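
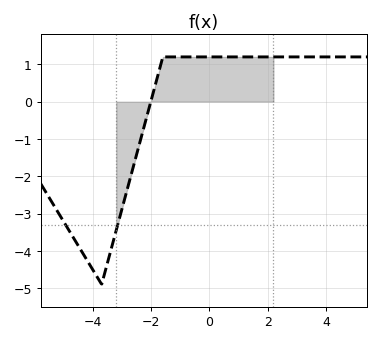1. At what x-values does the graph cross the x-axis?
-2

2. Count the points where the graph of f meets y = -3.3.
2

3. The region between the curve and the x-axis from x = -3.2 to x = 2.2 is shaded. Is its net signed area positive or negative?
positive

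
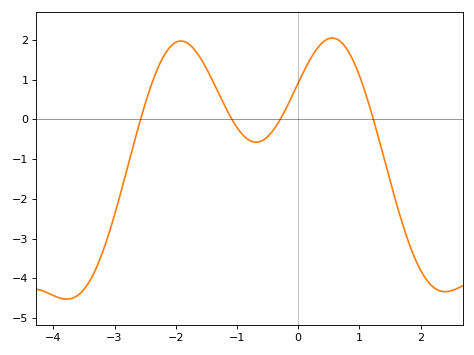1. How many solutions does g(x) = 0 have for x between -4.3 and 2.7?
4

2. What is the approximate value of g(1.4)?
-0.96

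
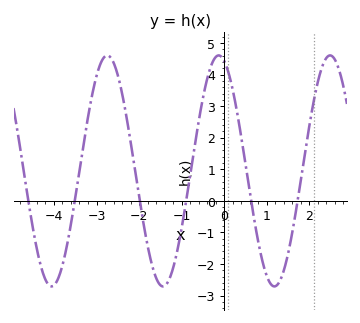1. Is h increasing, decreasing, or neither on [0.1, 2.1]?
neither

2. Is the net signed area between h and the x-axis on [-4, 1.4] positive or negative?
positive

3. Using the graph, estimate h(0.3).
2.83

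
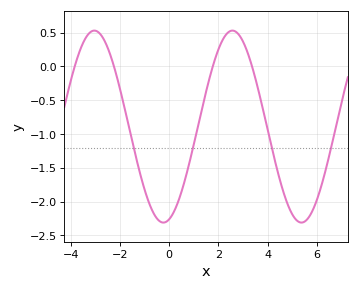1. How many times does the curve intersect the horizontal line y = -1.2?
4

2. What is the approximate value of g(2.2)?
0.408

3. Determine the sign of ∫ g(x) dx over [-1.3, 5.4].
negative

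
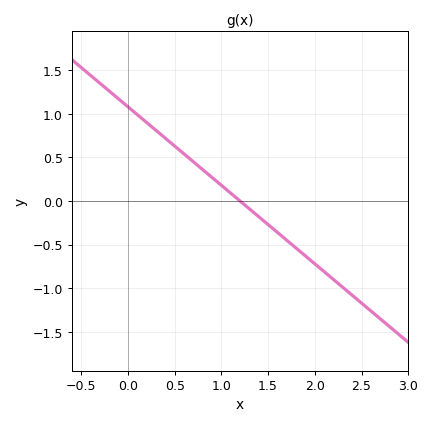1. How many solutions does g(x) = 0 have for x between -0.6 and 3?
1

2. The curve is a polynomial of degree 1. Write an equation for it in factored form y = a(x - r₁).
y = -0.9(x - 1.2)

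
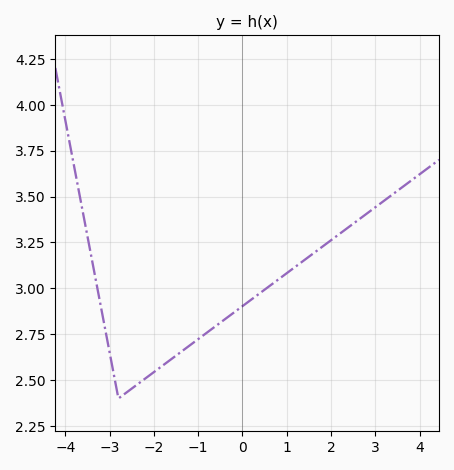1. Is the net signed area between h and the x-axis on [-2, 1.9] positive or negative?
positive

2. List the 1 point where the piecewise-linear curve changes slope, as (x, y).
(-2.8, 2.4)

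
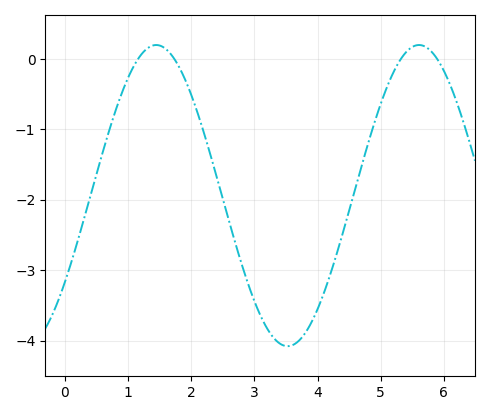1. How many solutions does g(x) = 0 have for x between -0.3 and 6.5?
4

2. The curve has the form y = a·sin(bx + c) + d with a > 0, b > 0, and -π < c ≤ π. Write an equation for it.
y = 2.14sin(1.5x - 0.61) - 1.94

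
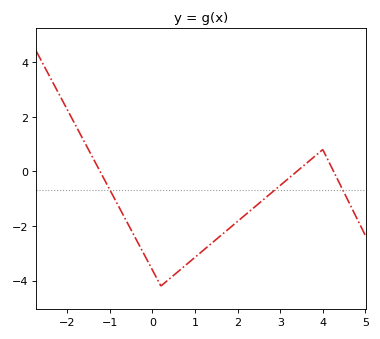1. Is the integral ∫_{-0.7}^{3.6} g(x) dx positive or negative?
negative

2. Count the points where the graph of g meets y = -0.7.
3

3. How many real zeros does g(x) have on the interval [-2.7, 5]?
3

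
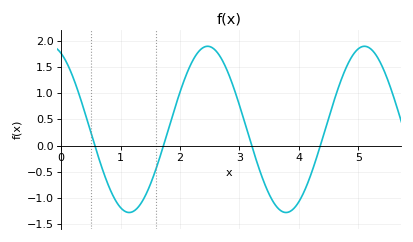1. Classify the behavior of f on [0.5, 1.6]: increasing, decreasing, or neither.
neither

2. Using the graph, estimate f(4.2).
-0.55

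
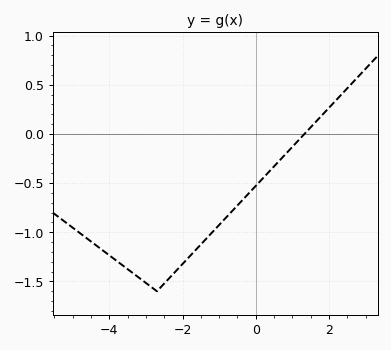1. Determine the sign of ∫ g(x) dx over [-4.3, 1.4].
negative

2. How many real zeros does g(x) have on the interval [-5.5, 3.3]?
1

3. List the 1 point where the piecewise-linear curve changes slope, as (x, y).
(-2.7, -1.6)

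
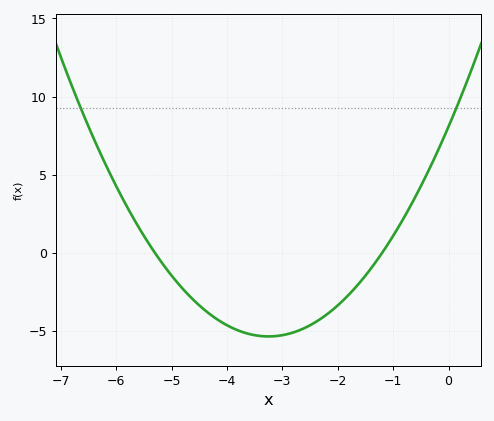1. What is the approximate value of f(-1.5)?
-1.5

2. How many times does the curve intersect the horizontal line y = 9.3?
2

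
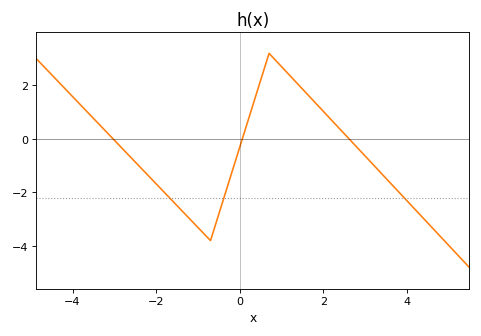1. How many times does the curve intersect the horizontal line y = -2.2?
3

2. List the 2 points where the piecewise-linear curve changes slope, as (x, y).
(-0.7, -3.8); (0.7, 3.2)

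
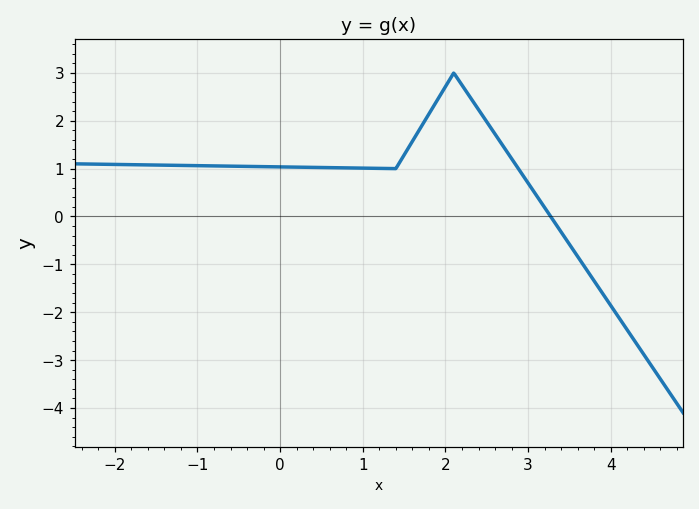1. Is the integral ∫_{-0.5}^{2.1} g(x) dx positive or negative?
positive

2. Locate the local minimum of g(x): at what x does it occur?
1.4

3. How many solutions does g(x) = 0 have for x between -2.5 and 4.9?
1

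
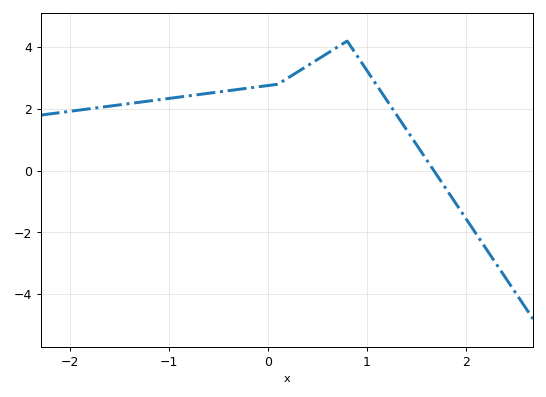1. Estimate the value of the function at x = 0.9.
3.8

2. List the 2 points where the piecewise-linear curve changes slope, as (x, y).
(0.1, 2.8); (0.8, 4.2)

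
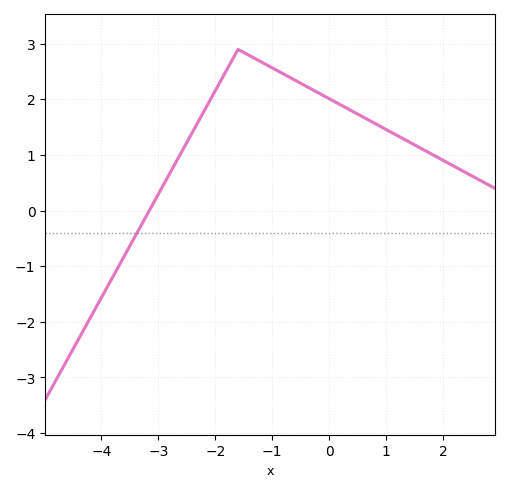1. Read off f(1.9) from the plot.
1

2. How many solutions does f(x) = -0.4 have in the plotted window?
1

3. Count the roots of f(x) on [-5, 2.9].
1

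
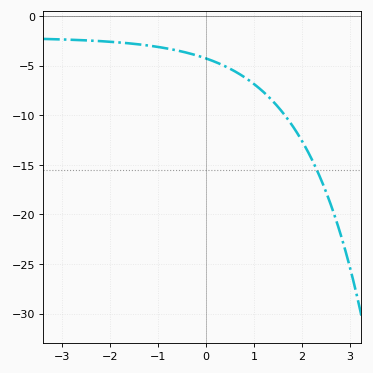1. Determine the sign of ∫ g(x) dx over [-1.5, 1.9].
negative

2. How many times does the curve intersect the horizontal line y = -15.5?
1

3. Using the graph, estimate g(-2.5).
-2.5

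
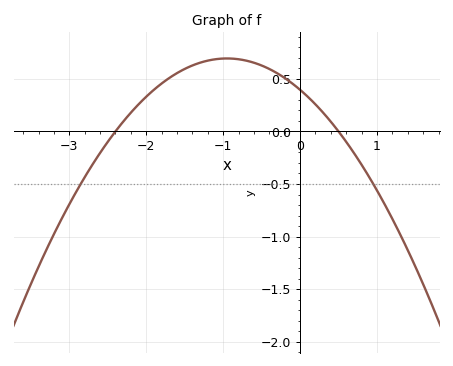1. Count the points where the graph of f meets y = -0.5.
2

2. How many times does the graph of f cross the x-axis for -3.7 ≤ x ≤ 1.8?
2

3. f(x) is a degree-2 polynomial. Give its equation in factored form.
y = -0.33(x + 2.4)(x - 0.5)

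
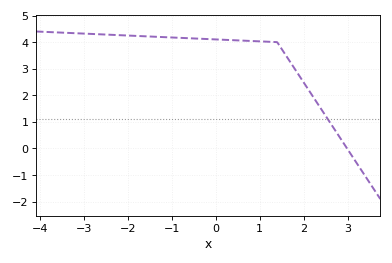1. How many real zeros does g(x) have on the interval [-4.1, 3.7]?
1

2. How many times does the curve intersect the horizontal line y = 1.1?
1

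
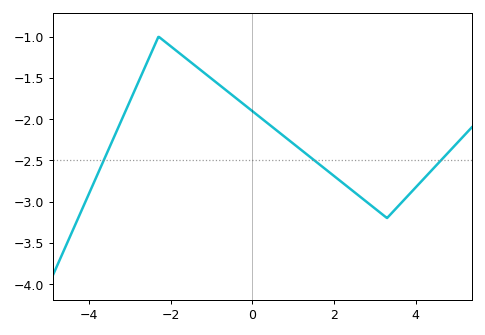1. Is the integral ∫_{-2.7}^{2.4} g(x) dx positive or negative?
negative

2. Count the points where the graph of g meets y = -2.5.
3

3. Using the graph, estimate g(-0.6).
-1.67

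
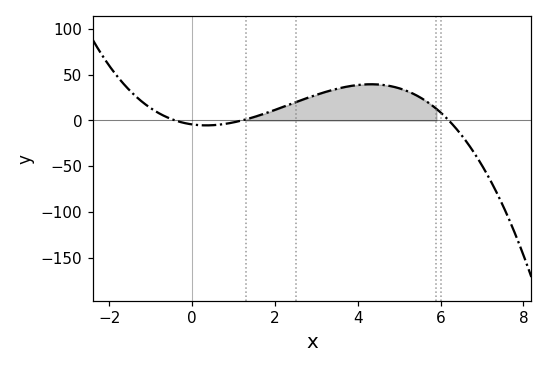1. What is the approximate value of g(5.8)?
16.3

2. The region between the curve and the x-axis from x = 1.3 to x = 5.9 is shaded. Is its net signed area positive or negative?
positive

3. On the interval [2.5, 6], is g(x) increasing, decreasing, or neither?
neither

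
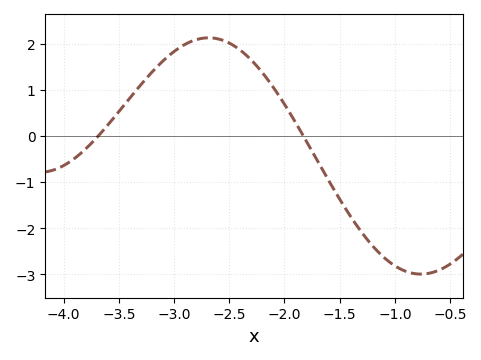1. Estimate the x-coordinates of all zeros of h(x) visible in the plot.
-3.7, -1.8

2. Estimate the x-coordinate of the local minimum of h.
-0.8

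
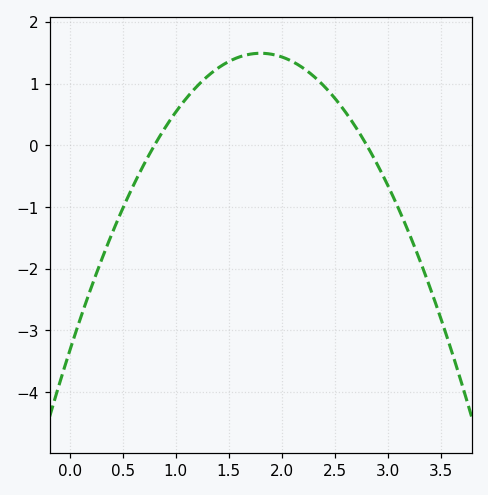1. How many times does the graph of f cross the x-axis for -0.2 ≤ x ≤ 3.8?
2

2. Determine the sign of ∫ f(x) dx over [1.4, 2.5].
positive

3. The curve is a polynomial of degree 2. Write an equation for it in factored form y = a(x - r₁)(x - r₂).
y = -1.49(x - 0.8)(x - 2.8)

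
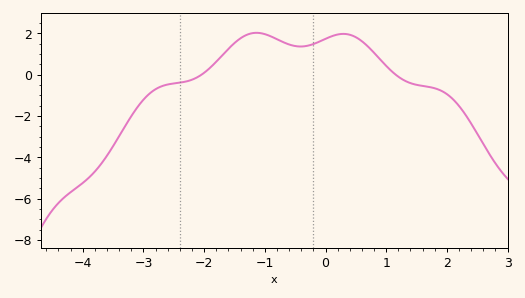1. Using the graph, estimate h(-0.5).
1.4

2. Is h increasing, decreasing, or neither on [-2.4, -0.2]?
neither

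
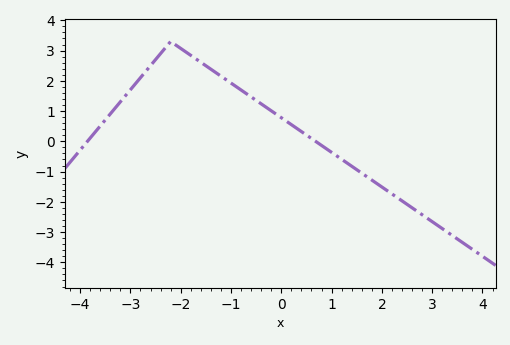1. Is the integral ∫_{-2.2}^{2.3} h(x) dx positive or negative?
positive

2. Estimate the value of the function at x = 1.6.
-1.05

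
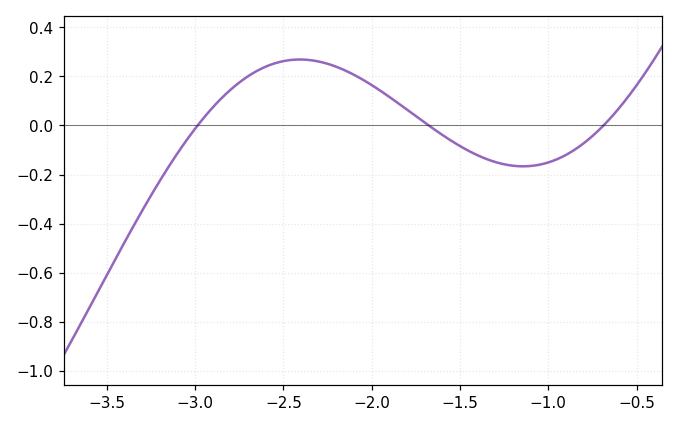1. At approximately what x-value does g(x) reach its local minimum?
-1.15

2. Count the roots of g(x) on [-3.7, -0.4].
3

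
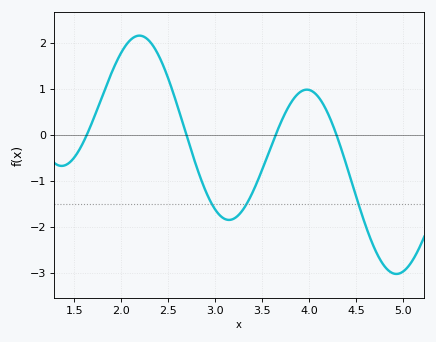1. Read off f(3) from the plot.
-1.63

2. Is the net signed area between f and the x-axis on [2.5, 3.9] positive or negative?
negative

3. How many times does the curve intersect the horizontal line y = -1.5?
3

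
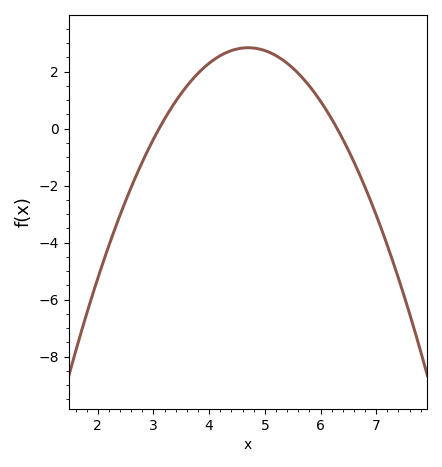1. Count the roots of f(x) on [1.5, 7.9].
2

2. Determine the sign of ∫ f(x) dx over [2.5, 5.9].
positive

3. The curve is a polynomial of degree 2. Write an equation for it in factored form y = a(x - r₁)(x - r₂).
y = -1.11(x - 3.1)(x - 6.3)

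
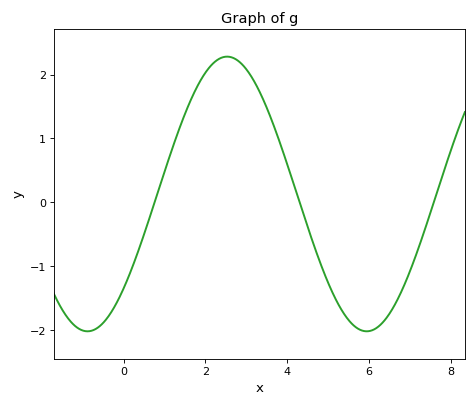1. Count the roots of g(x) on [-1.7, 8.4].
3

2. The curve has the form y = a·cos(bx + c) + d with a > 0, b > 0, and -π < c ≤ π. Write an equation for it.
y = 2.15cos(0.92x - 2.3) + 0.13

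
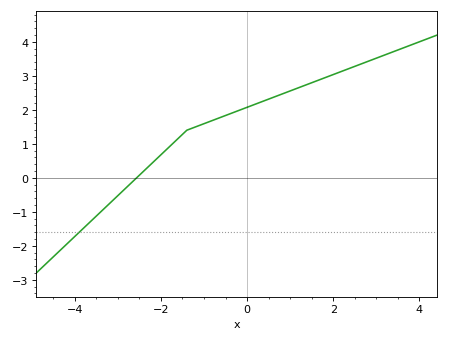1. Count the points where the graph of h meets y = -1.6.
1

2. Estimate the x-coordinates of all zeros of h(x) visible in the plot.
-2.56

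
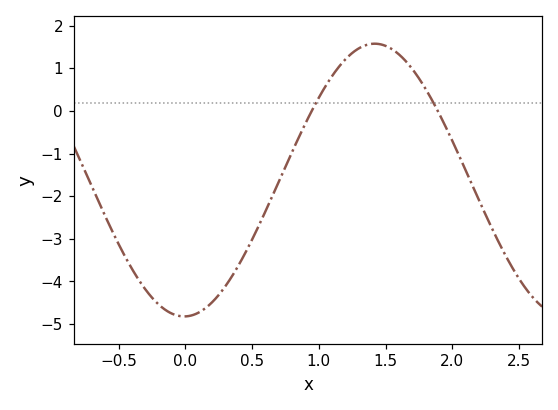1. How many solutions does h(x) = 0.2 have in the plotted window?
2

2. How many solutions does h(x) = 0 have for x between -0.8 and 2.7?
2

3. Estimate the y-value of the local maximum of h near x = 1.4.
1.58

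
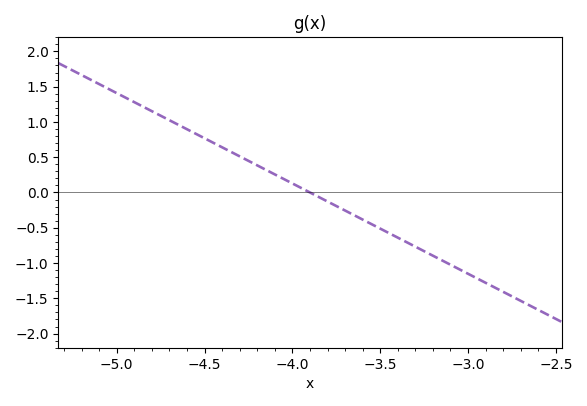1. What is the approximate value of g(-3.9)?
0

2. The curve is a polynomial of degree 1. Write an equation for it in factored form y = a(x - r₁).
y = -1.28(x + 3.9)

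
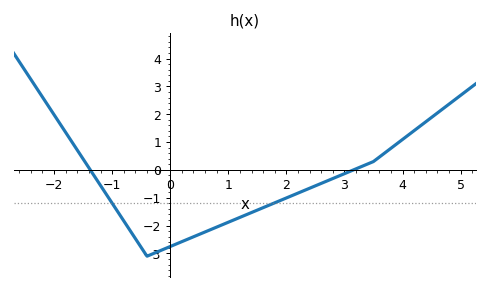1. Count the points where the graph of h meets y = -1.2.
2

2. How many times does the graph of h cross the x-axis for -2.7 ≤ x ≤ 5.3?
2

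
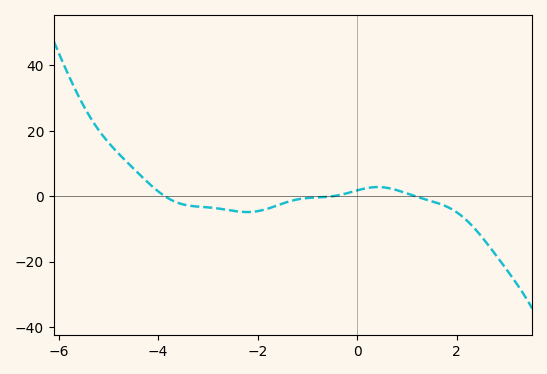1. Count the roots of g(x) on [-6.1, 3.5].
3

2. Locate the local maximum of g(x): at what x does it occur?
0.4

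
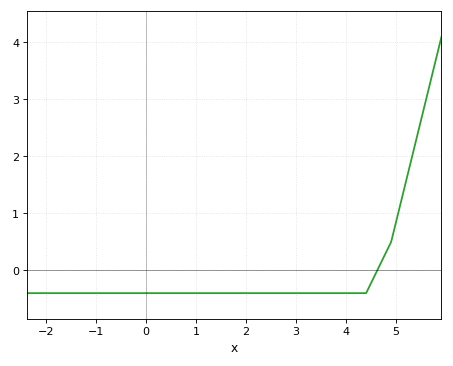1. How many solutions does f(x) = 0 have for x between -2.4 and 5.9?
1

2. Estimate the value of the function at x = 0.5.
-0.4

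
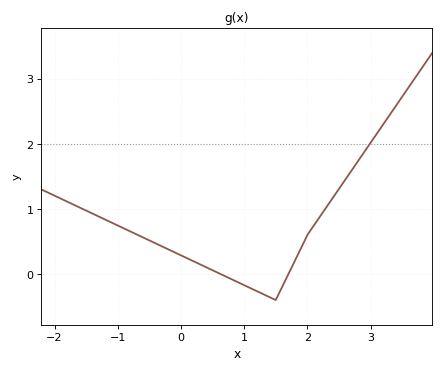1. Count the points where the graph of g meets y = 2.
1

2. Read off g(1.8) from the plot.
0.2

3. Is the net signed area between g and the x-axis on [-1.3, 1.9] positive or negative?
positive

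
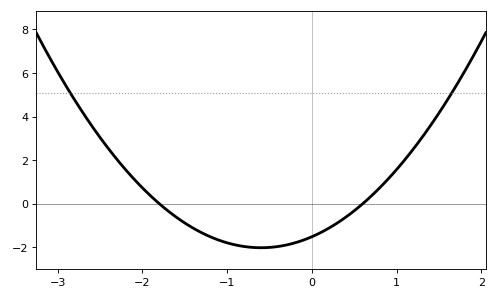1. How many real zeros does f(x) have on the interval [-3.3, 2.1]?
2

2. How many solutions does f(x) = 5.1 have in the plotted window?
2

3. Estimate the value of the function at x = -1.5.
-0.882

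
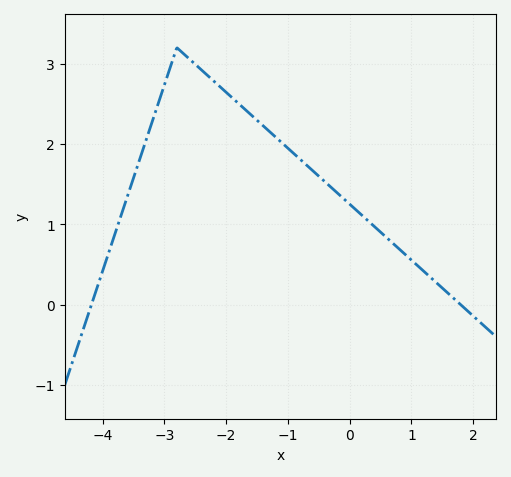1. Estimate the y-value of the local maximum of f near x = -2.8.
3.2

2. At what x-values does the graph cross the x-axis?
-4.18, 1.8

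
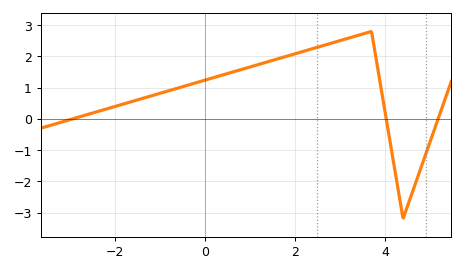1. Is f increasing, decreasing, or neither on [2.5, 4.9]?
neither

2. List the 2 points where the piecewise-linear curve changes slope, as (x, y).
(3.7, 2.8); (4.4, -3.2)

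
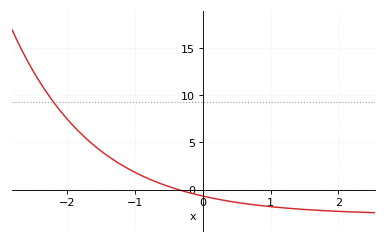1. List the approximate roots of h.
-0.361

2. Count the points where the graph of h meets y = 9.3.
1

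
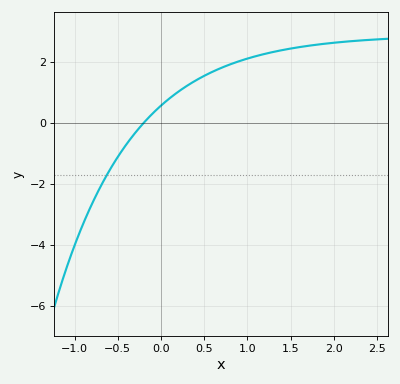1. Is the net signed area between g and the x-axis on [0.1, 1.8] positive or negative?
positive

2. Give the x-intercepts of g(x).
-0.2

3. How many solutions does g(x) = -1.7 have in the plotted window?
1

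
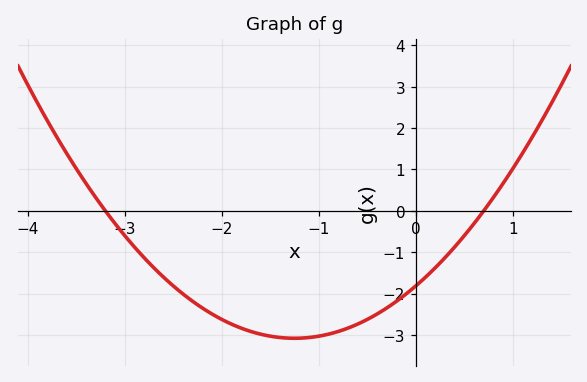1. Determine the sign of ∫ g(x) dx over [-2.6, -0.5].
negative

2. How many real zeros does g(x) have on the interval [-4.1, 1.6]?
2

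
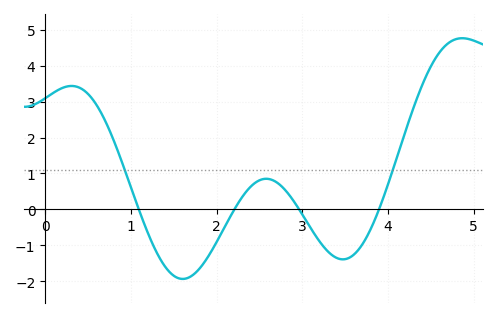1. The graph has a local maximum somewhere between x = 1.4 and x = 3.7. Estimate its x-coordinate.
2.58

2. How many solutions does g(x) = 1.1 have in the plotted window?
2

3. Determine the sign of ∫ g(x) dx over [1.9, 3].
positive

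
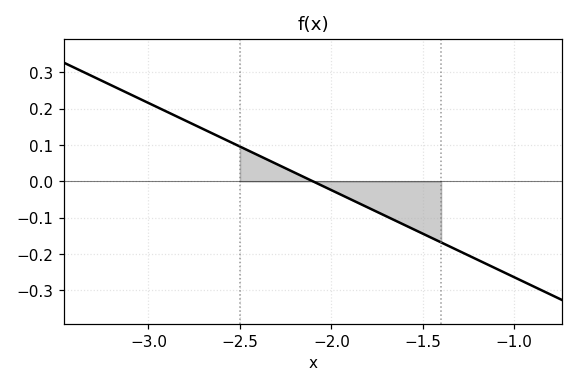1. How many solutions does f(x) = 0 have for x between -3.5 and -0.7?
1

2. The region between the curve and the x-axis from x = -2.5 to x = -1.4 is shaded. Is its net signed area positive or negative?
negative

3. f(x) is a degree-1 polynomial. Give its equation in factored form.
y = -0.24(x + 2.1)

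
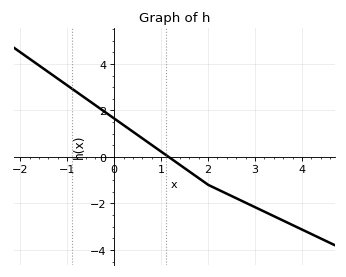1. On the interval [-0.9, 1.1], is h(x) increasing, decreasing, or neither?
decreasing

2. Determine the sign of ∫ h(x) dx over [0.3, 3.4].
negative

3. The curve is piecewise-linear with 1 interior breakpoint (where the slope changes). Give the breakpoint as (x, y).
(2, -1.2)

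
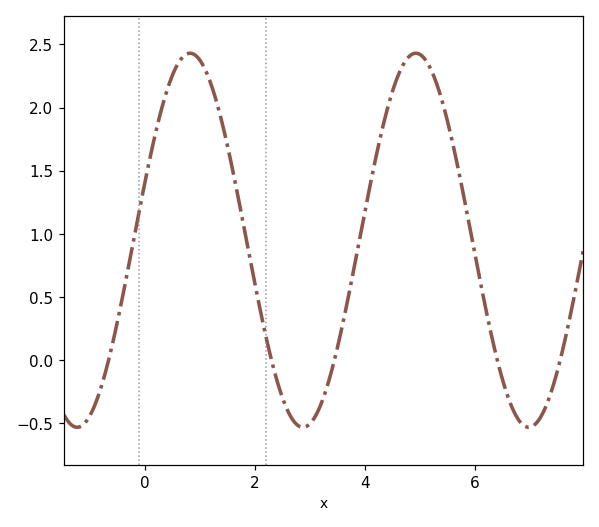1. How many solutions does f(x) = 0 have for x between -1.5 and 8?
5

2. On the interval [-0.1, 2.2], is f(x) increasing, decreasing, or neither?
neither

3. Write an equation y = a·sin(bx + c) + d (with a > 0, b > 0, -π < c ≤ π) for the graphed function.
y = 1.48sin(1.5x + 0.31) + 0.95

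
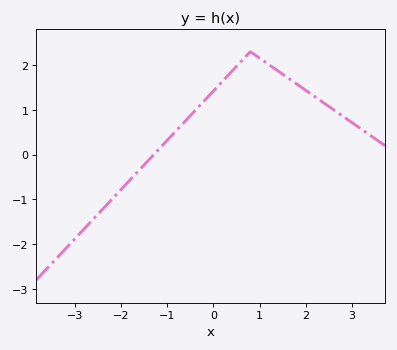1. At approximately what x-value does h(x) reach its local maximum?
0.799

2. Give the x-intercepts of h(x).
-1.29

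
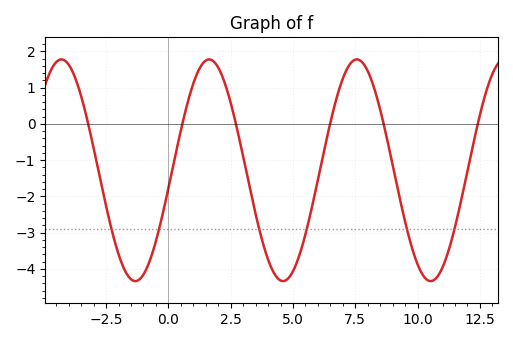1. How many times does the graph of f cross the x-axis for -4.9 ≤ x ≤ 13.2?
6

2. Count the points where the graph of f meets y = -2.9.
6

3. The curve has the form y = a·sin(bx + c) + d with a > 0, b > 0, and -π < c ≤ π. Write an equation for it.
y = 3.06sin(1.06x - 0.162) - 1.28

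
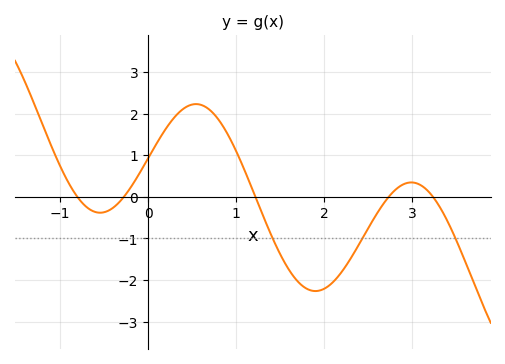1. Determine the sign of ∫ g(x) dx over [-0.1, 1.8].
positive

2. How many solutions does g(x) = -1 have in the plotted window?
3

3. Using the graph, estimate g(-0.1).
0.6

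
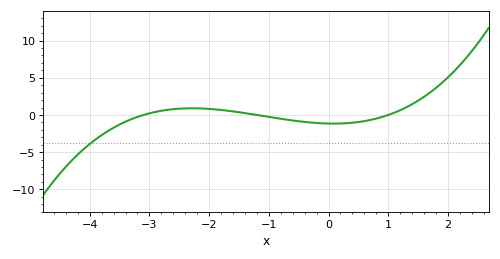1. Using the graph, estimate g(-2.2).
0.893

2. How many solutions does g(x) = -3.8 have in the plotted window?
1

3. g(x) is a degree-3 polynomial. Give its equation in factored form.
y = 0.31(x + 3.1)(x + 1.2)(x - 1)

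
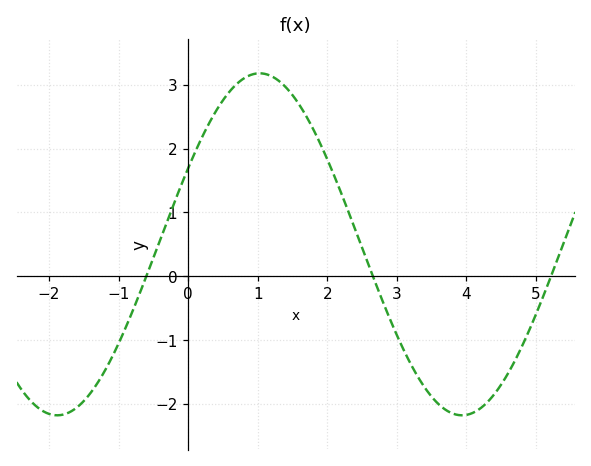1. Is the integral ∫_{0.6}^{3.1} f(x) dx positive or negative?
positive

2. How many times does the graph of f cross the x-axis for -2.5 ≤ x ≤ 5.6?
3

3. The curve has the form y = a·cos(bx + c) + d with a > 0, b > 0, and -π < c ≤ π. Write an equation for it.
y = 2.68cos(1.1x - 1.1) + 0.5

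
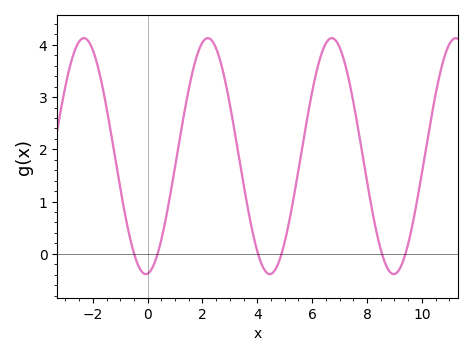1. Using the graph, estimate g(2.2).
4.1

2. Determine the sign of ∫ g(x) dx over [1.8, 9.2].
positive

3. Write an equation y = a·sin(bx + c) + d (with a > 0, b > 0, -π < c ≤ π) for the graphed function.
y = 2.26sin(1.4x - 1.5) + 1.87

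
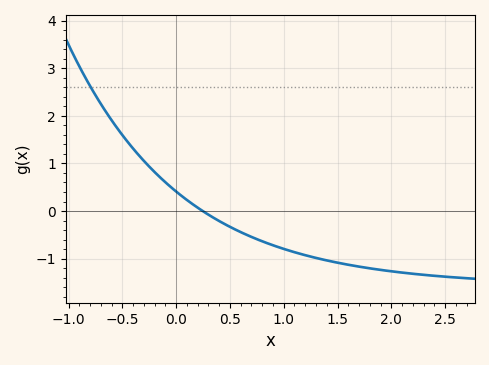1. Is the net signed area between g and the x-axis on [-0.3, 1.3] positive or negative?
negative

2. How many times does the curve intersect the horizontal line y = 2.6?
1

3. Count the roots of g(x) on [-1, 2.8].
1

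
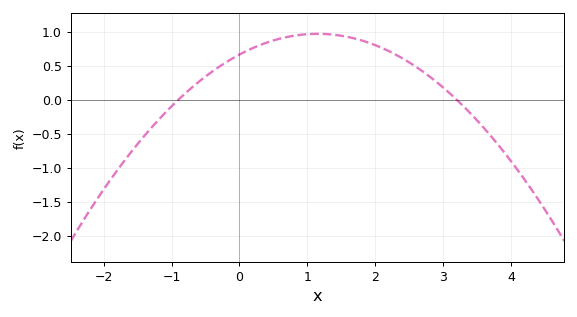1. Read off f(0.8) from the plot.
0.938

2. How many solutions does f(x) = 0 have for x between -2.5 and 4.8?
2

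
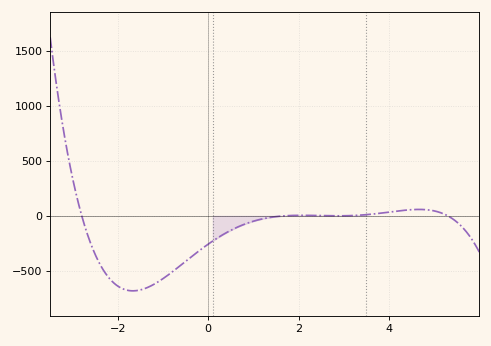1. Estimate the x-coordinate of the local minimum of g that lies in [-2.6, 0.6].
-1.6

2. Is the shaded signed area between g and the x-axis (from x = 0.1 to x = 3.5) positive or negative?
negative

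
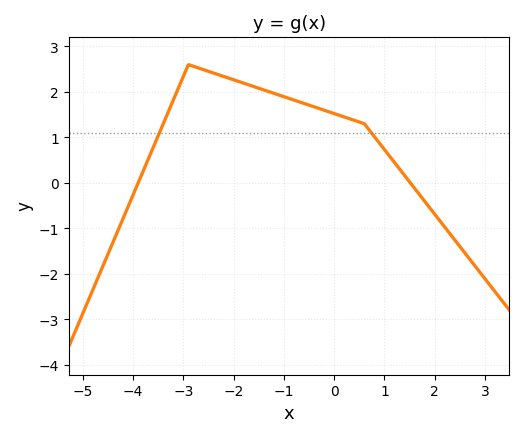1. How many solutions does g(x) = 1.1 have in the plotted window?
2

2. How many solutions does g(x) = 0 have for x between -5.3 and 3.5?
2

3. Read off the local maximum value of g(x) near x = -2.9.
2.6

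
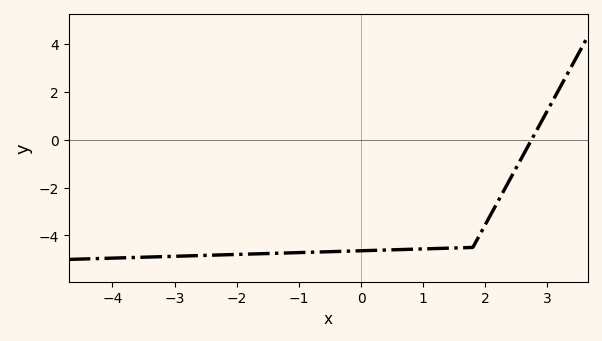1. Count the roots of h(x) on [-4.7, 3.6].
1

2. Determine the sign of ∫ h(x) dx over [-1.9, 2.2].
negative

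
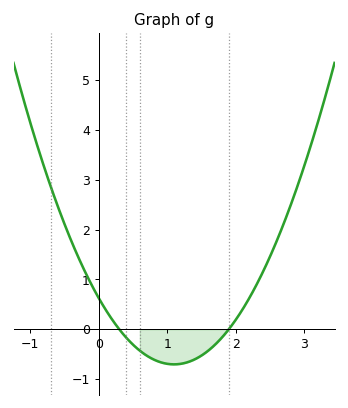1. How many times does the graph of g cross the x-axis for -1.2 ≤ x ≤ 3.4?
2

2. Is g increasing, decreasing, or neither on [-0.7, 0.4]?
decreasing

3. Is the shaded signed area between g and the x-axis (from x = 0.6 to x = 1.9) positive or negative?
negative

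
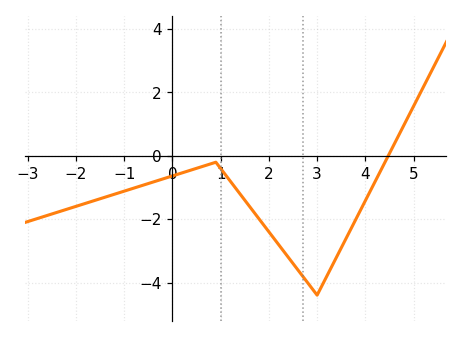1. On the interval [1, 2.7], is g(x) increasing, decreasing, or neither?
decreasing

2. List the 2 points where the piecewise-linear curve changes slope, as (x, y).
(0.9, -0.2); (3, -4.4)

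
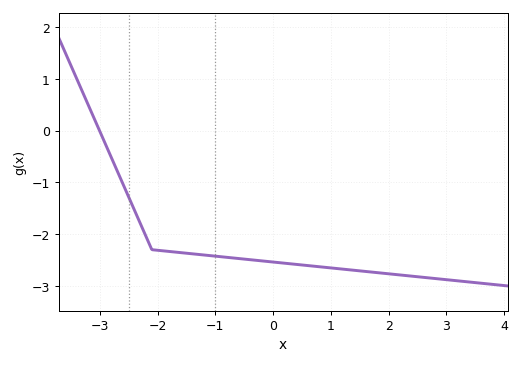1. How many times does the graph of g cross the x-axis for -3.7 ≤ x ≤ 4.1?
1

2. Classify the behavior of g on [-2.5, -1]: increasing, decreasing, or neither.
decreasing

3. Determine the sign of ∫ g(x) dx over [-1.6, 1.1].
negative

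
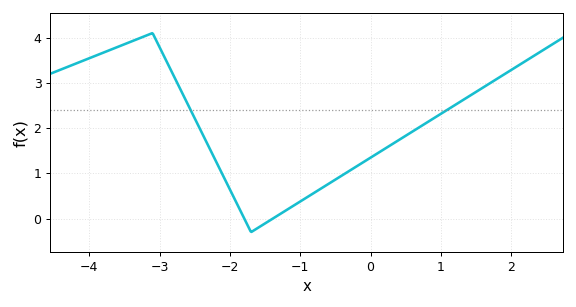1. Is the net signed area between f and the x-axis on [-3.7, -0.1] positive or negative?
positive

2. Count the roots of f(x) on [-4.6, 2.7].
2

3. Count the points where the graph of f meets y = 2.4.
2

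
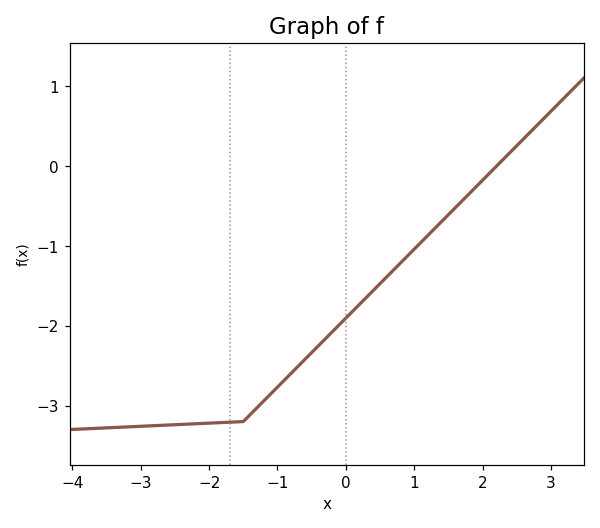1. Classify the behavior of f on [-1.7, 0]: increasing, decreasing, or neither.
increasing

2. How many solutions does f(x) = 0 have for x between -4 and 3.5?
1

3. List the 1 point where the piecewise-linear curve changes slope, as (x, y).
(-1.5, -3.2)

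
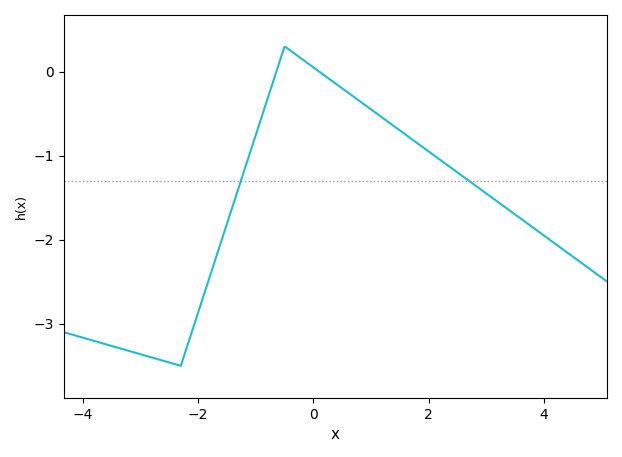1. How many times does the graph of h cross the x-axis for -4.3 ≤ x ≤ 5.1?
2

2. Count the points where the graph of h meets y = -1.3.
2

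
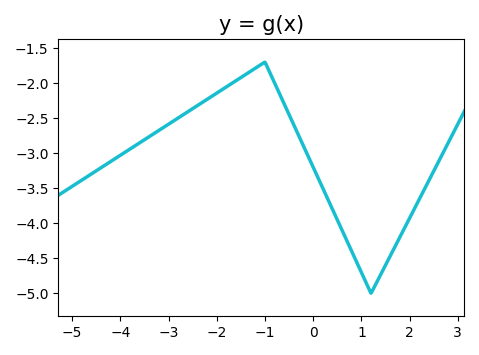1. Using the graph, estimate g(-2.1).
-2.2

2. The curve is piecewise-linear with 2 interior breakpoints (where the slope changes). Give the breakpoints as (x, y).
(-1, -1.7); (1.2, -5)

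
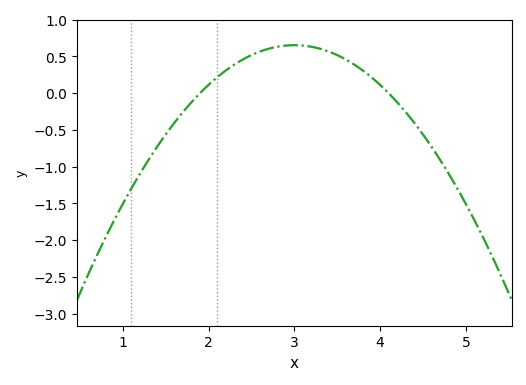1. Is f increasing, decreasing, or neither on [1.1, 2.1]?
increasing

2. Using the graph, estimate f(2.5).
0.518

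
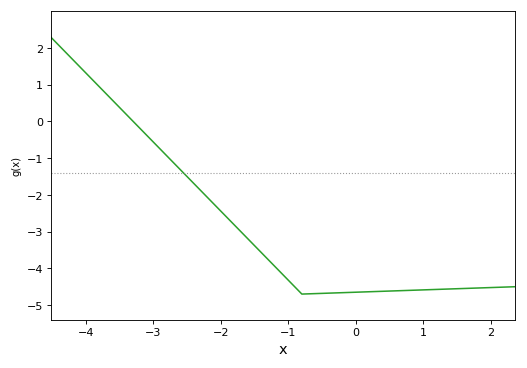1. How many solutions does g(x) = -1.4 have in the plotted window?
1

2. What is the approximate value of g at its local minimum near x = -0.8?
-4.7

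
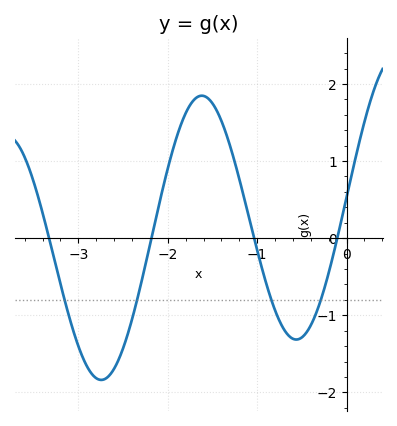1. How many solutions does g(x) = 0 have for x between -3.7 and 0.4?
4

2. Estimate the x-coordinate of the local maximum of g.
-1.6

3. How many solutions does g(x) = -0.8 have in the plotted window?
4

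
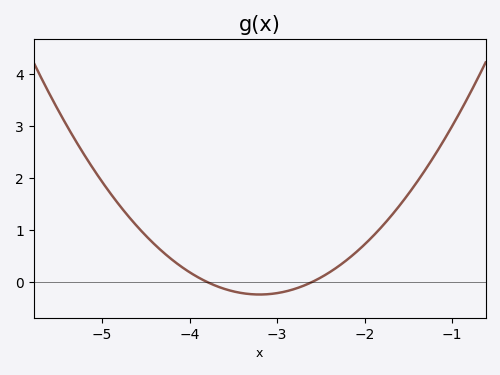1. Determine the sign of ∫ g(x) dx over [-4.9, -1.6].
positive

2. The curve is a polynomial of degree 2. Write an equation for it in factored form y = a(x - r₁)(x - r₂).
y = 0.67(x + 3.8)(x + 2.6)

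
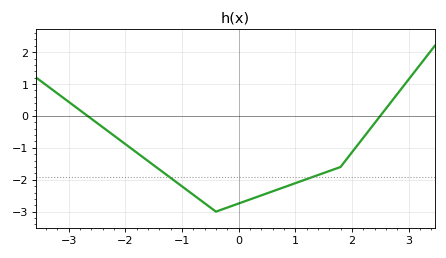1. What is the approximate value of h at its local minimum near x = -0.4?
-3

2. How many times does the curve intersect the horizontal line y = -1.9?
2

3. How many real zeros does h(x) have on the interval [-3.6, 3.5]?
2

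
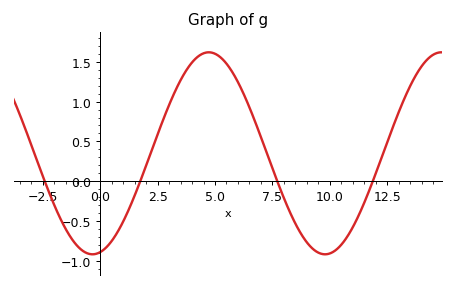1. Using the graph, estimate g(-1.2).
-0.75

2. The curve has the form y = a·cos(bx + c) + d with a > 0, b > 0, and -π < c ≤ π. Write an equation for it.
y = 1.27cos(0.62x - 2.9) + 0.35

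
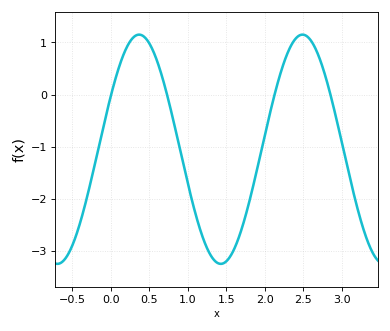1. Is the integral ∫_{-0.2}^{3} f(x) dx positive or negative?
negative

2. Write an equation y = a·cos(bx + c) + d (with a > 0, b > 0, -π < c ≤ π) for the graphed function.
y = 2.2cos(3x - 1.1) - 1.05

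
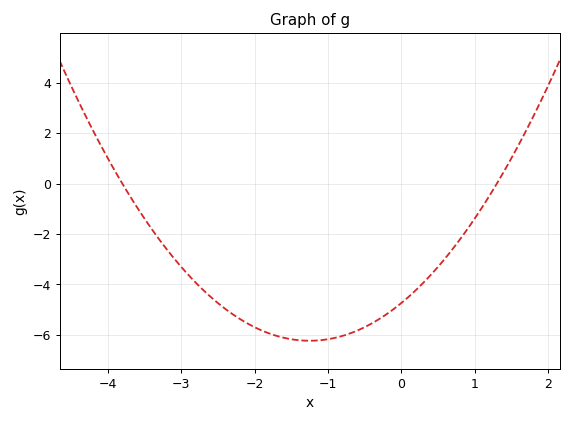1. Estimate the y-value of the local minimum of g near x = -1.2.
-6.24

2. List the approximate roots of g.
-3.8, 1.3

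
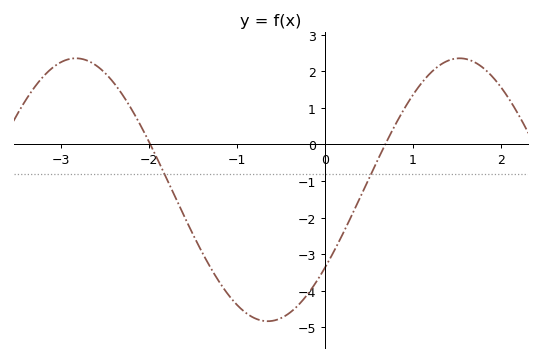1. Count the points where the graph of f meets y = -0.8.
2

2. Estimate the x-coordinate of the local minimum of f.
-0.6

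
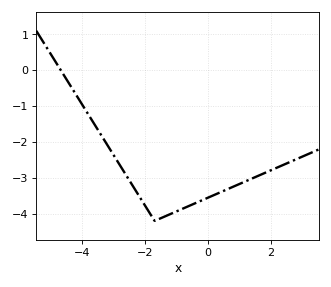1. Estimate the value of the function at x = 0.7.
-3.28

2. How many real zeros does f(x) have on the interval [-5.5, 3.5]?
1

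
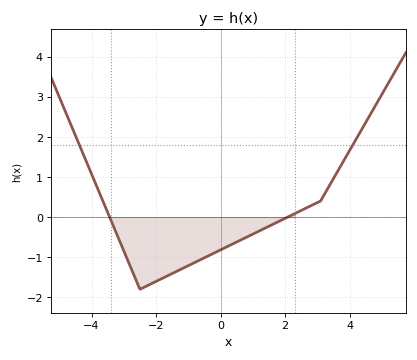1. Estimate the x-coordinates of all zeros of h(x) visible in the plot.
-3.44, 2.08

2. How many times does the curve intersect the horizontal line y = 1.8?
2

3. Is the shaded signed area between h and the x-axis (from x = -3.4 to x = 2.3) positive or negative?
negative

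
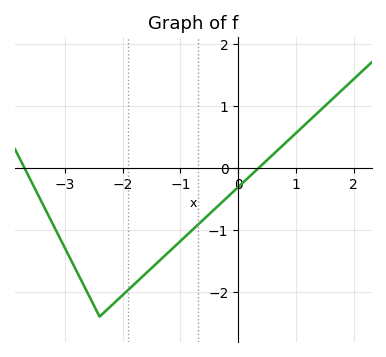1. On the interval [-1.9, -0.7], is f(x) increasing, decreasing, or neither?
increasing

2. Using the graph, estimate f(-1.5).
-1.6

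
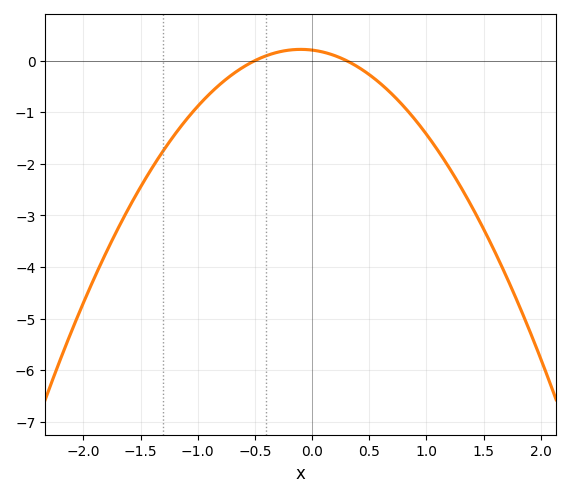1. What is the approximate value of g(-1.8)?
-3.71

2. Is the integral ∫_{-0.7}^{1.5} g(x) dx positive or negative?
negative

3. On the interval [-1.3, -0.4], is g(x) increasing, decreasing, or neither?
increasing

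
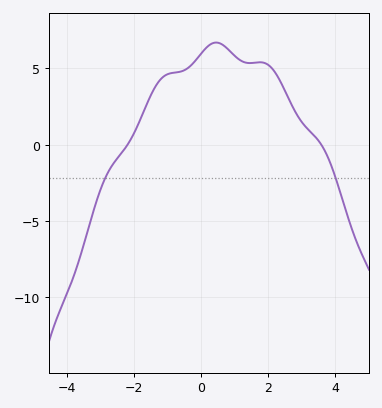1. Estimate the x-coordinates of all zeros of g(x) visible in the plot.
-2.2, 3.6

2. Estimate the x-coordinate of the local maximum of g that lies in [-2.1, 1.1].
0.4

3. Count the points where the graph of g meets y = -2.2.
2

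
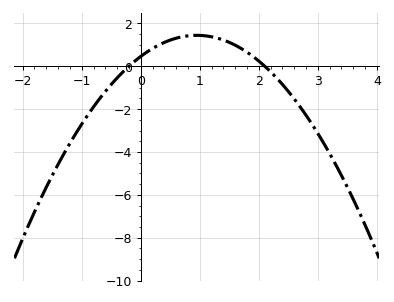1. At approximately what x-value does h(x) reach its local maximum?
0.95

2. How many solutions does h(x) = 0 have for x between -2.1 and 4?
2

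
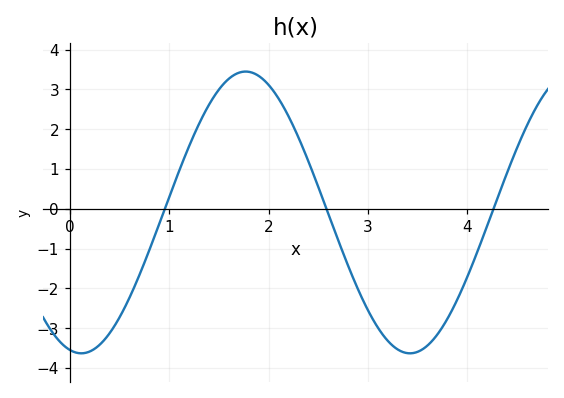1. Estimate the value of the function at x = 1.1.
1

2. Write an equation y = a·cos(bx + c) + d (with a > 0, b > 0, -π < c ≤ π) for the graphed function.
y = 3.54cos(1.9x + 2.9) - 0.09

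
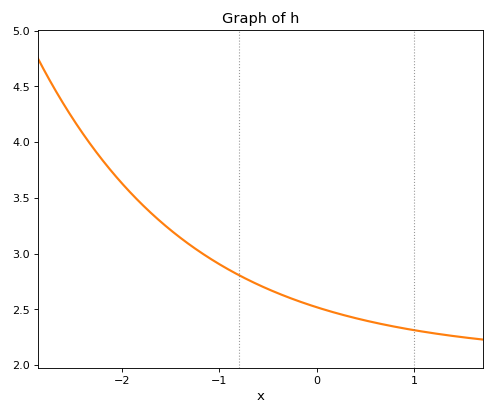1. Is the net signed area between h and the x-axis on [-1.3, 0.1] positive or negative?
positive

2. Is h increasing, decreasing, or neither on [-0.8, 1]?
decreasing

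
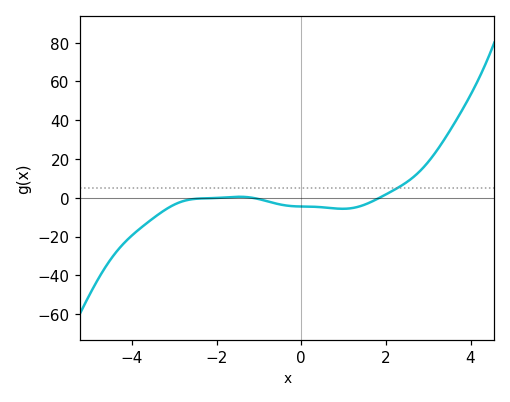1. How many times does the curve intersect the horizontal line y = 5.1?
1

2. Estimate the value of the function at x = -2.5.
0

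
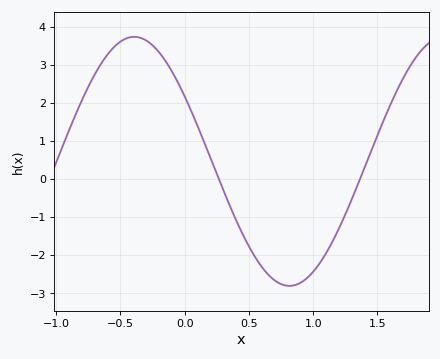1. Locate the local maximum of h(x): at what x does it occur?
-0.4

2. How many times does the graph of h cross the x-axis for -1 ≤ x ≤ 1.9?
2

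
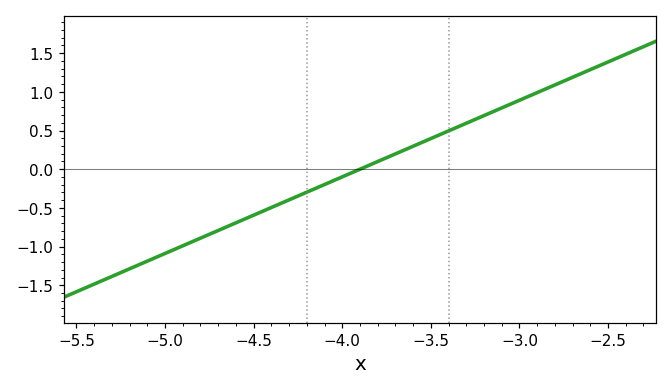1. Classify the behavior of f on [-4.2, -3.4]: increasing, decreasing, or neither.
increasing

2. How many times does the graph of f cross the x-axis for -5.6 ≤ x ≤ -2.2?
1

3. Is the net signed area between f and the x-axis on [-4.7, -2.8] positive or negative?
positive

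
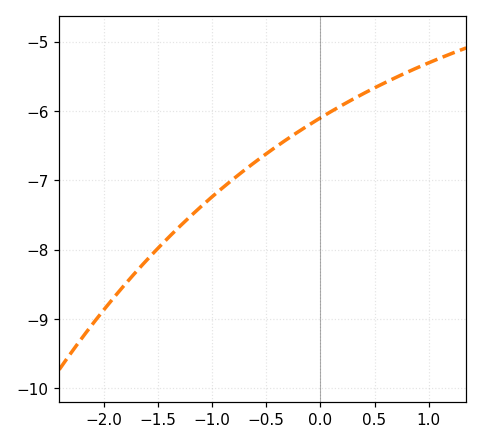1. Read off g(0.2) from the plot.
-5.9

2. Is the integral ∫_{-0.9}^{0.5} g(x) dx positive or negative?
negative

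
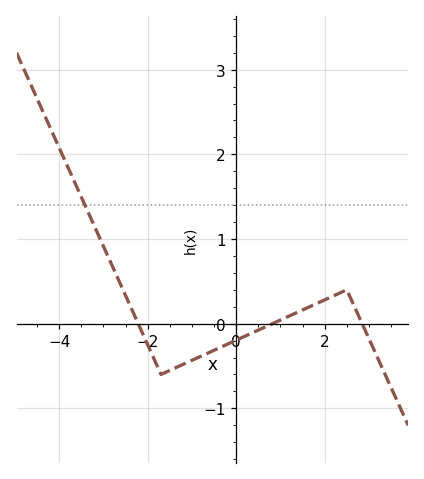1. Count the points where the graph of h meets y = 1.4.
1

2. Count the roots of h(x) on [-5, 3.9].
3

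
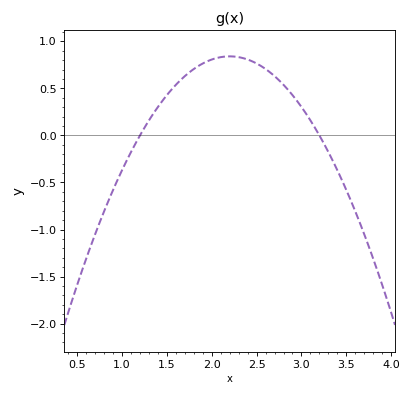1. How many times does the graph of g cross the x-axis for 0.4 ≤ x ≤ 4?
2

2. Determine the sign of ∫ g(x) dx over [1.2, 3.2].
positive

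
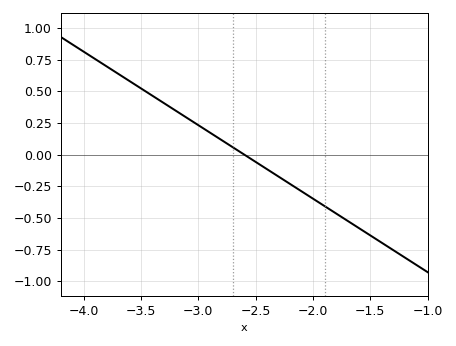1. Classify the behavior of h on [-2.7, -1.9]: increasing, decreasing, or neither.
decreasing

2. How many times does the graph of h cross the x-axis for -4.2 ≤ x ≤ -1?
1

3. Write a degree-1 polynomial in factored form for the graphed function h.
y = -0.58(x + 2.6)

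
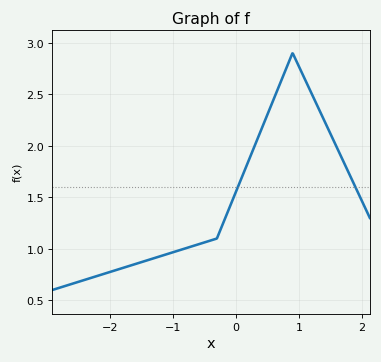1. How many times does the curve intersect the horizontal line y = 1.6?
2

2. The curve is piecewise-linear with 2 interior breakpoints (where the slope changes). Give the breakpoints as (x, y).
(-0.3, 1.1); (0.9, 2.9)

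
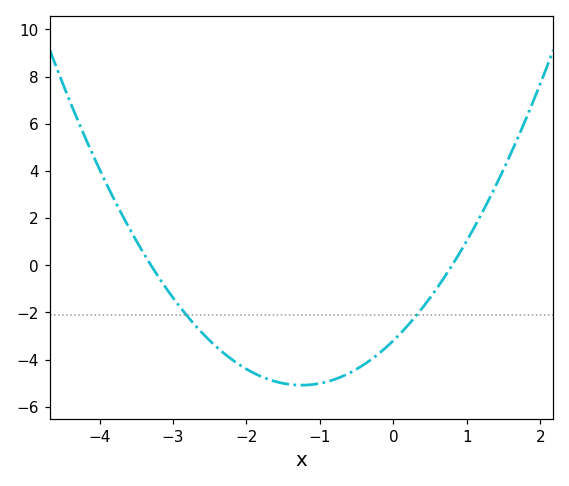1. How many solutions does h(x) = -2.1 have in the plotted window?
2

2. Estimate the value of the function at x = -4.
4.07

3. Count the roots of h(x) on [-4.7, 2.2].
2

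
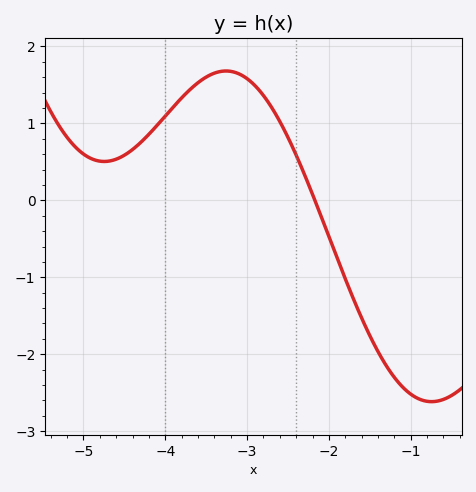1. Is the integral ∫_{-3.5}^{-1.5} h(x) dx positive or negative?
positive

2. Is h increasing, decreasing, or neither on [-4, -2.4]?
neither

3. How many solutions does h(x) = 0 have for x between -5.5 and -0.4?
1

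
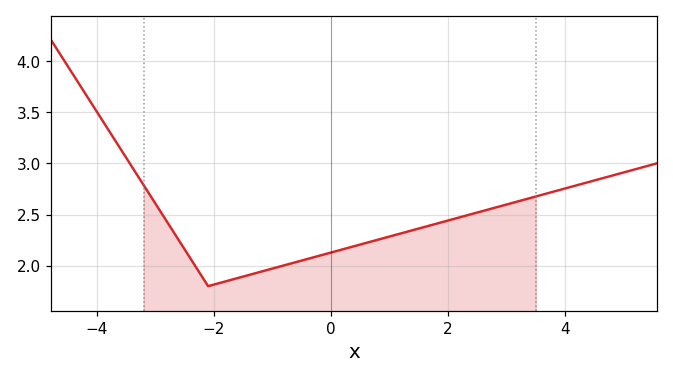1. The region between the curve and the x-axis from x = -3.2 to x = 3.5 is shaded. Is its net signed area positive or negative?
positive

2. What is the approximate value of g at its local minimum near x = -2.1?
1.8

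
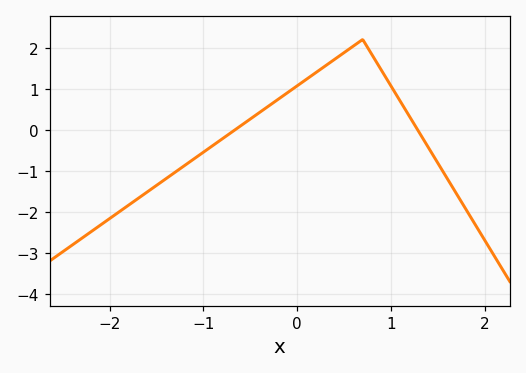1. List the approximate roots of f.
-0.7, 1.3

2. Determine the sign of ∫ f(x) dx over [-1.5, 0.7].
positive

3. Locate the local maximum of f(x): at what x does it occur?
0.7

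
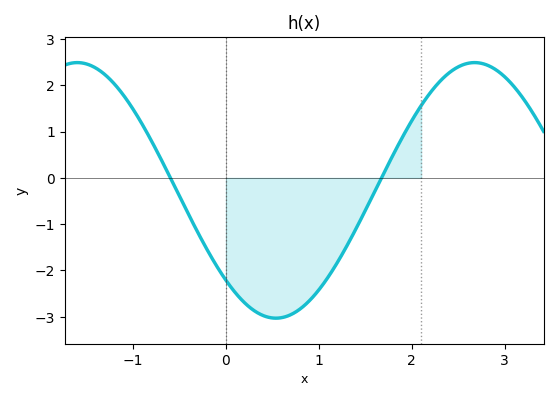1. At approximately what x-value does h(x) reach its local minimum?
0.5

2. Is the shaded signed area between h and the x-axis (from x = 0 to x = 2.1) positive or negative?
negative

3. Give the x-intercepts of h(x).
-0.6, 1.7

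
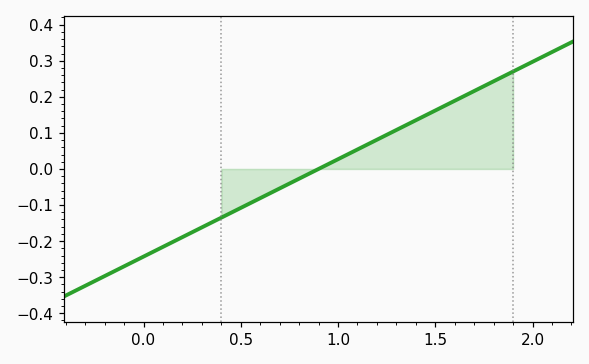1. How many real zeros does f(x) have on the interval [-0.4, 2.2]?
1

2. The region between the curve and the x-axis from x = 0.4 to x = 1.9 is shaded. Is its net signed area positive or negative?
positive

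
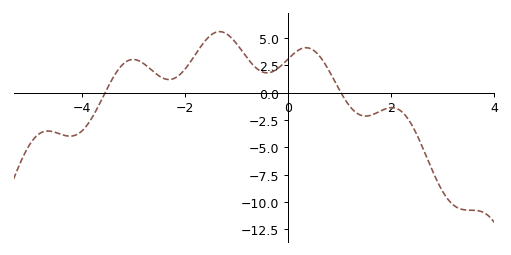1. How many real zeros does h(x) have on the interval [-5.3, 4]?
2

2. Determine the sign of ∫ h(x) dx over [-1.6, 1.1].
positive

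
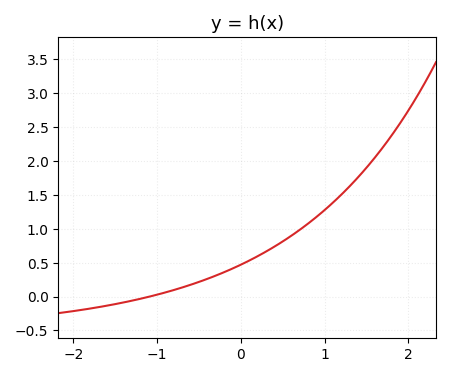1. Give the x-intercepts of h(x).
-1.1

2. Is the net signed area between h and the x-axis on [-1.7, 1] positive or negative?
positive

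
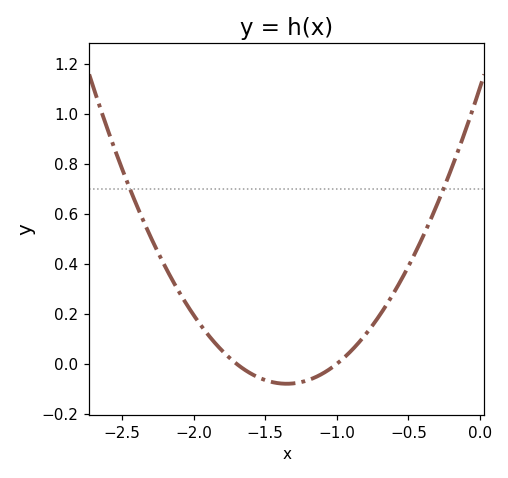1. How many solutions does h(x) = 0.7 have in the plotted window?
2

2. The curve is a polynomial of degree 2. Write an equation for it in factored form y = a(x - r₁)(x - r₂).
y = 0.65(x + 1.7)(x + 1)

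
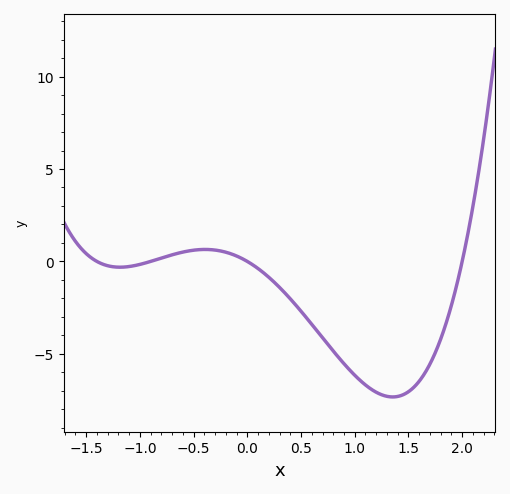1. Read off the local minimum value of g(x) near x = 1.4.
-7.5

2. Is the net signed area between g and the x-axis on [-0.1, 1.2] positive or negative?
negative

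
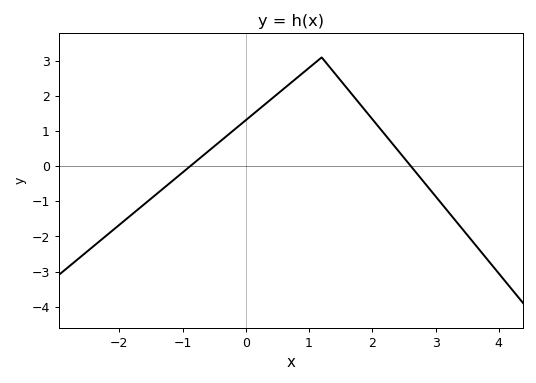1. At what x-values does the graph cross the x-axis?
-0.879, 2.61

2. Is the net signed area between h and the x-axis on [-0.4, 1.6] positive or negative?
positive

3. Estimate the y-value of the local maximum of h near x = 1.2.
3.1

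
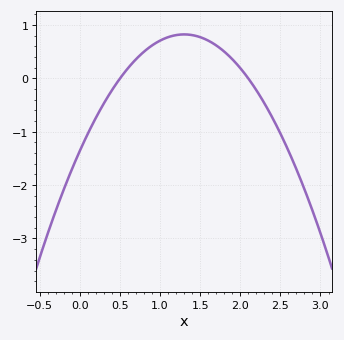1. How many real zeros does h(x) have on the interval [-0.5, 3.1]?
2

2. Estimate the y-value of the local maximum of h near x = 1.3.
0.826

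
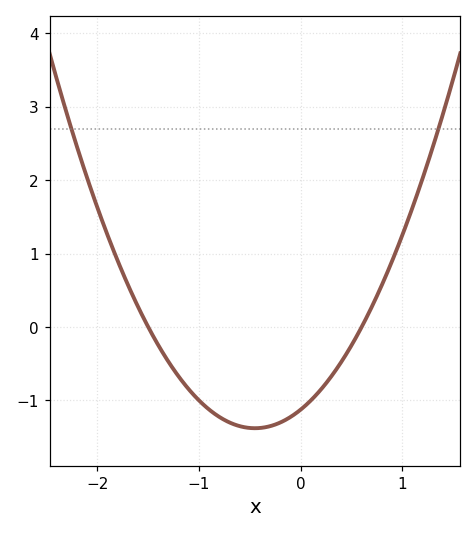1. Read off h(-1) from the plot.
-1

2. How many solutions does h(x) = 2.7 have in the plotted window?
2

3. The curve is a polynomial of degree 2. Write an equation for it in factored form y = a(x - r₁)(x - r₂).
y = 1.25(x + 1.5)(x - 0.6)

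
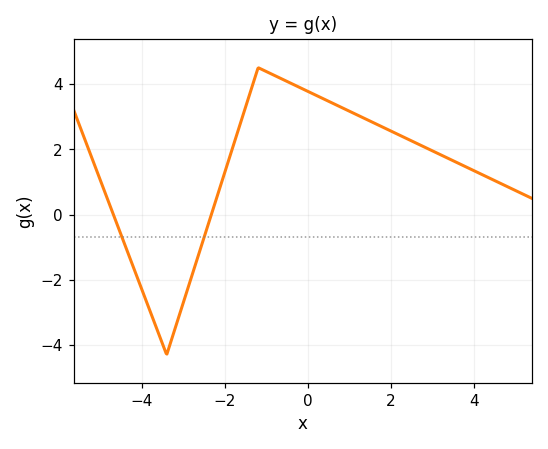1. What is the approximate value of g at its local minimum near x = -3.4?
-4.3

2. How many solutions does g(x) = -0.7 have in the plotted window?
2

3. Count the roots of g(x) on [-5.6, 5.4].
2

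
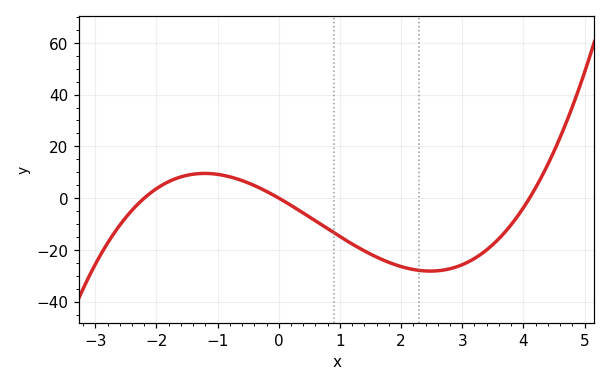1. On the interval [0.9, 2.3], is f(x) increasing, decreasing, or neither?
decreasing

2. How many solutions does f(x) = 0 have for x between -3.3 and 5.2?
3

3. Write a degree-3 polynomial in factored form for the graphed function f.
y = 1.5(x + 2.2)(x - 0)(x - 4.1)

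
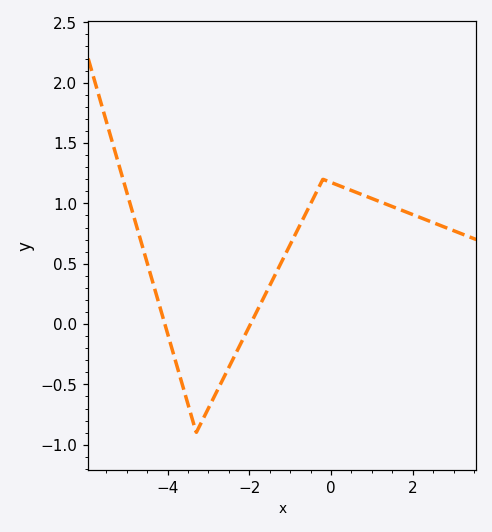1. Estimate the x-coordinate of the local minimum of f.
-3.2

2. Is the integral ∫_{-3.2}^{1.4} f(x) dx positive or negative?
positive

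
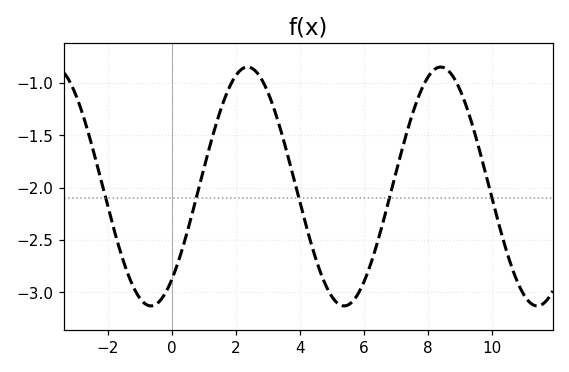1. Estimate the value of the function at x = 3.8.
-1.9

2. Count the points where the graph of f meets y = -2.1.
5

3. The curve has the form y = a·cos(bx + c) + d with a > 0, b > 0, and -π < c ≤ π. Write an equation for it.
y = 1.14cos(1x - 2.5) - 1.99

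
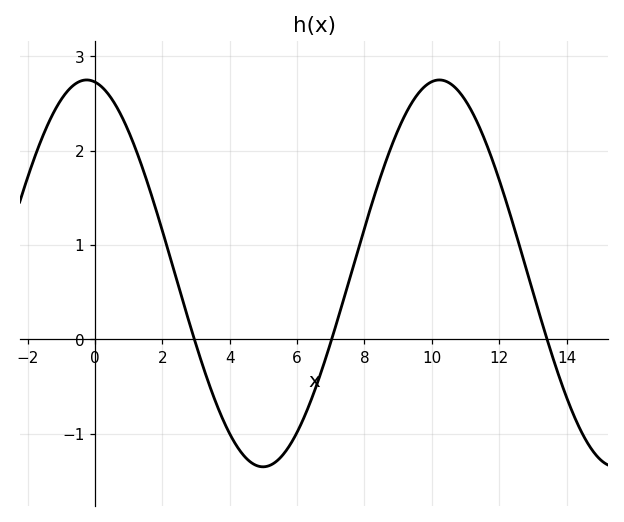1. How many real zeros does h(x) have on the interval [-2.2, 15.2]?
3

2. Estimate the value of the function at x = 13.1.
0.4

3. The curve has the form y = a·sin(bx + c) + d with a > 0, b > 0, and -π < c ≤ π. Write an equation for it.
y = 2.05sin(0.6x + 1.7) + 0.7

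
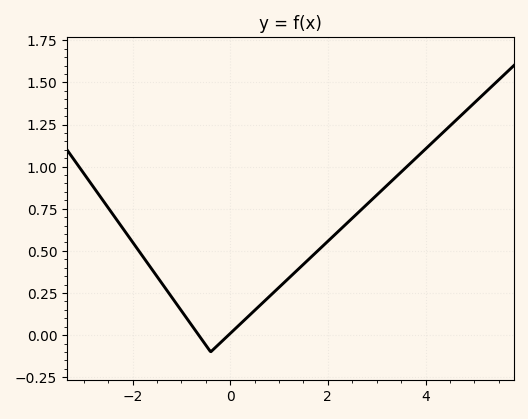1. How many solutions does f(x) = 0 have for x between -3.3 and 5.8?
2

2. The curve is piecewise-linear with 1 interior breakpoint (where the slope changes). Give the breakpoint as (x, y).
(-0.4, -0.1)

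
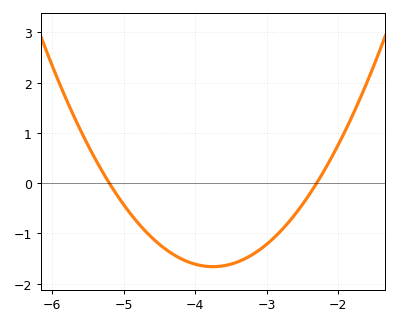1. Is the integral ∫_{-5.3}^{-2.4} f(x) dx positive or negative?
negative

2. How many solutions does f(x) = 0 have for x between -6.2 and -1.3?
2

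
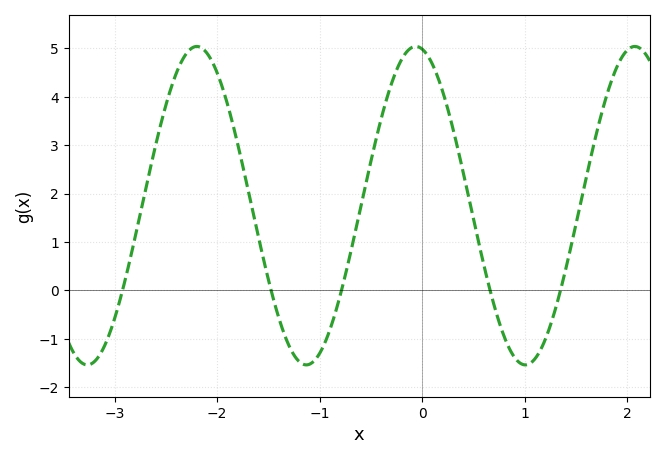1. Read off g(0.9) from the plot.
-1.4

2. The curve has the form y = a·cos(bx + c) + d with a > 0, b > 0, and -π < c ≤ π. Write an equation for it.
y = 3.29cos(2.9x + 0.18) + 1.75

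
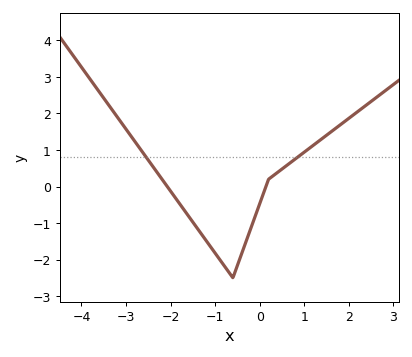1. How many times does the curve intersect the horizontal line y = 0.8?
2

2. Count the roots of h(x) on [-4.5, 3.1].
2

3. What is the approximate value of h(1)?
0.9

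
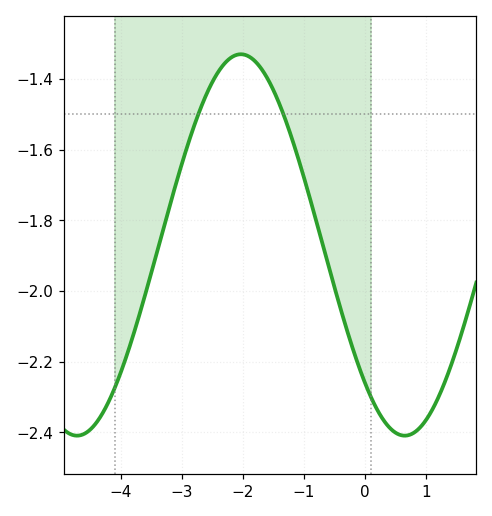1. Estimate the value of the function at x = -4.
-2.23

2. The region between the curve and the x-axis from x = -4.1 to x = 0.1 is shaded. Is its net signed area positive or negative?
negative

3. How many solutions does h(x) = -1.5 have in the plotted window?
2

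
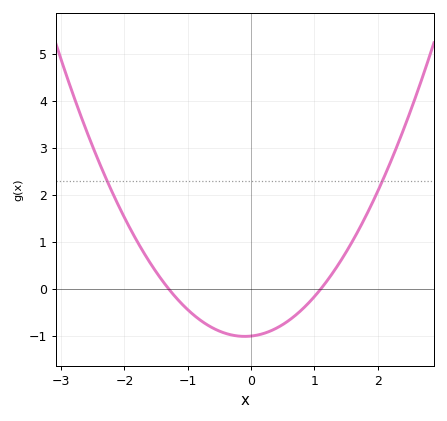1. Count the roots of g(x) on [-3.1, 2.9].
2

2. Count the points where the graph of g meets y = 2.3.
2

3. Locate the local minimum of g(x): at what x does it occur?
-0.1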